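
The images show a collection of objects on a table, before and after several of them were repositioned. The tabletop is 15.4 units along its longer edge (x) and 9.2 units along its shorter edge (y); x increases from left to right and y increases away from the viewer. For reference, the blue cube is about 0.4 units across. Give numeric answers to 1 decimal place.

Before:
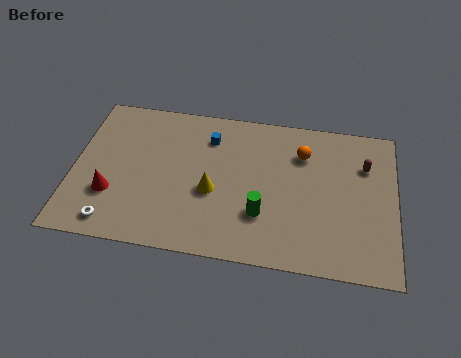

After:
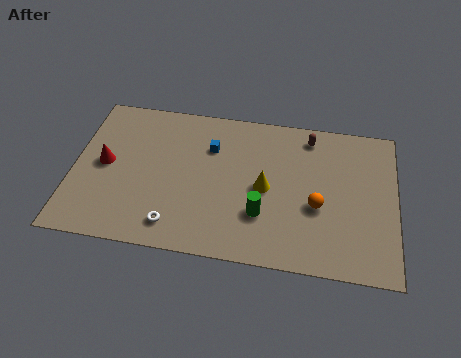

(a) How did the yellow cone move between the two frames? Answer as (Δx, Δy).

(2.5, 0.6)

From the two frames, the yellow cone sits at roughly (6.7, 3.8) before and (9.2, 4.4) after.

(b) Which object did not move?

the green cylinder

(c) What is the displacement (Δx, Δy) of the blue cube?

(0.1, -0.6)

The blue cube started near (6.4, 7.1) and ended near (6.5, 6.5).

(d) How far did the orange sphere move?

3.2

From (10.9, 6.8) to (11.7, 3.7), the orange sphere covered √(0.8² + 3.1²) ≈ 3.2 units.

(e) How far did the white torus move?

2.9

From (2.1, 1.2) to (5.0, 1.5), the white torus covered √(2.9² + 0.3²) ≈ 2.9 units.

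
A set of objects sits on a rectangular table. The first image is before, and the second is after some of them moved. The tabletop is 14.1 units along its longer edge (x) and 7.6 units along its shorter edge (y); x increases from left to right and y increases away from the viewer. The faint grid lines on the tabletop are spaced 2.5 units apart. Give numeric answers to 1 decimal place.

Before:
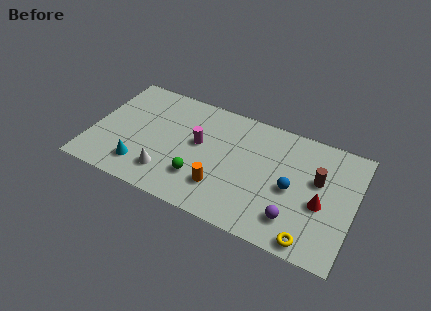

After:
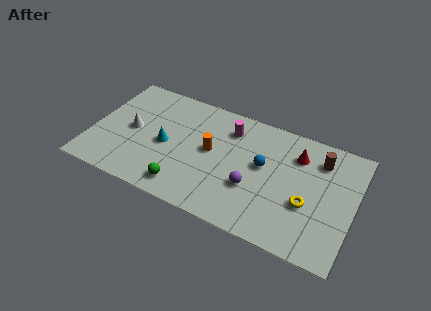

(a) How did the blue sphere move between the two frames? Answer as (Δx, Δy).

(-1.6, 0.8)

The blue sphere was at about (10.8, 3.5) and moved to about (9.2, 4.3).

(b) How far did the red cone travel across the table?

2.9

The red cone was near (12.4, 3.2) before and (10.9, 5.7) after, so it travelled √(1.5² + 2.5²) ≈ 2.9 units.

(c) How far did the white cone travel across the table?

3.0

The white cone moved from about (4.3, 1.7) to (2.1, 3.8), a distance of √(2.2² + 2.1²) ≈ 3.0.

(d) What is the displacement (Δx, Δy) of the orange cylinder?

(-0.8, 2.1)

The orange cylinder started near (7.2, 2.0) and ended near (6.4, 4.1).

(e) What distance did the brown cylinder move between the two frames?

1.3

From (12.1, 4.6) to (12.1, 5.9), the brown cylinder covered √(0.0² + 1.3²) ≈ 1.3 units.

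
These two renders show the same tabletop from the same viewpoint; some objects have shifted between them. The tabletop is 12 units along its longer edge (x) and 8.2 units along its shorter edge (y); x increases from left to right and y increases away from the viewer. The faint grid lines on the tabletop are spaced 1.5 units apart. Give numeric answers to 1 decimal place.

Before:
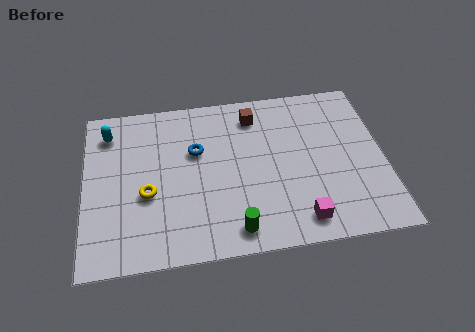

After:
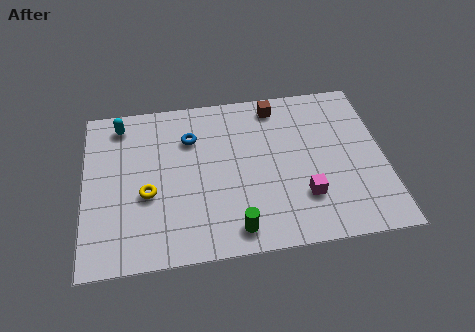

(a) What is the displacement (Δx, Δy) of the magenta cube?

(0.2, 1.1)

The magenta cube started near (8.5, 1.2) and ended near (8.7, 2.3).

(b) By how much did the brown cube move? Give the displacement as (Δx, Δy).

(0.9, 0.4)

From the two frames, the brown cube sits at roughly (6.9, 6.7) before and (7.8, 7.1) after.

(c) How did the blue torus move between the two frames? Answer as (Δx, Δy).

(-0.2, 0.7)

The blue torus started near (4.5, 5.2) and ended near (4.3, 5.9).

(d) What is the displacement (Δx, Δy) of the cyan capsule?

(0.5, 0.4)

From the two frames, the cyan capsule sits at roughly (1.0, 6.6) before and (1.5, 7.0) after.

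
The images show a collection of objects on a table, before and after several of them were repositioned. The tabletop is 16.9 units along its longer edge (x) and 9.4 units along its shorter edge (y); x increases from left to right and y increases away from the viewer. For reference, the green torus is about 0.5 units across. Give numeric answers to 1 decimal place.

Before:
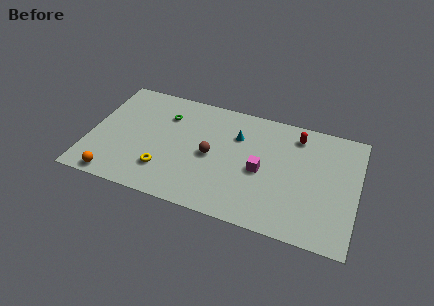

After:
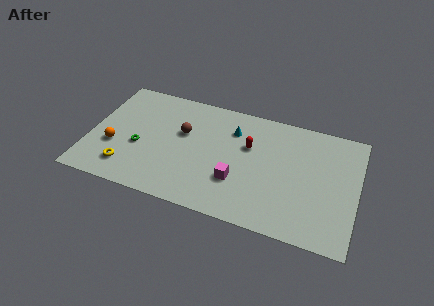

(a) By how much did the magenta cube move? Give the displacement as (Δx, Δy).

(-1.4, -1.3)

The magenta cube was at about (10.9, 4.3) and moved to about (9.5, 3.0).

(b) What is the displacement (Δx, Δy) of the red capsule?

(-2.9, -1.8)

The red capsule was at about (12.9, 7.8) and moved to about (10.0, 6.0).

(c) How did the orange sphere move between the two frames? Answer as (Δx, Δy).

(-0.3, 2.5)

The orange sphere was at about (1.9, 0.9) and moved to about (1.6, 3.4).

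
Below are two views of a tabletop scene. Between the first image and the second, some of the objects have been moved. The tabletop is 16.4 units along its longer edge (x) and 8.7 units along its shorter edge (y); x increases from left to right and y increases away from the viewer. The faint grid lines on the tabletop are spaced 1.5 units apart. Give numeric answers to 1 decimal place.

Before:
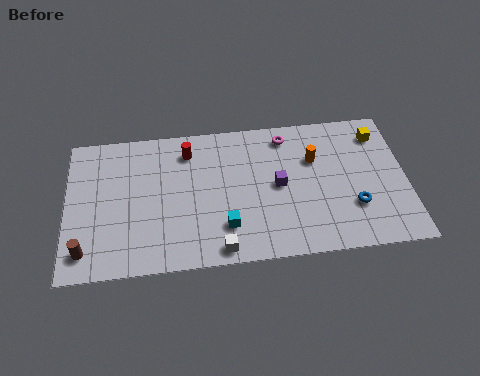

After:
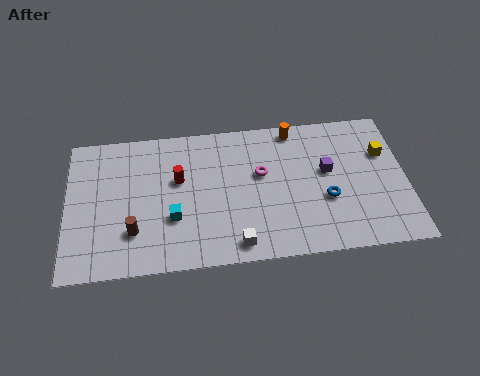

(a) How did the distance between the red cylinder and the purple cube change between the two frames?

+2.2

Before: roughly 5.0 units apart; after: 7.2. That's 2.2 units further apart.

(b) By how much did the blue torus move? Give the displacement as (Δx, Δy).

(-1.3, 0.6)

The blue torus started near (13.8, 2.7) and ended near (12.5, 3.3).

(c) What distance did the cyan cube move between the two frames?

2.6

From (7.6, 2.2) to (5.1, 3.0), the cyan cube covered √(2.5² + 0.8²) ≈ 2.6 units.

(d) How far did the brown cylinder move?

2.5

The brown cylinder moved from about (0.9, 1.5) to (3.2, 2.4), a distance of √(2.3² + 0.9²) ≈ 2.5.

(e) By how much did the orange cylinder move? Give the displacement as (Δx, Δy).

(-0.9, 2.0)

The orange cylinder started near (12.0, 5.8) and ended near (11.1, 7.8).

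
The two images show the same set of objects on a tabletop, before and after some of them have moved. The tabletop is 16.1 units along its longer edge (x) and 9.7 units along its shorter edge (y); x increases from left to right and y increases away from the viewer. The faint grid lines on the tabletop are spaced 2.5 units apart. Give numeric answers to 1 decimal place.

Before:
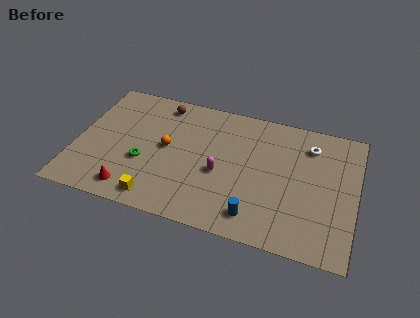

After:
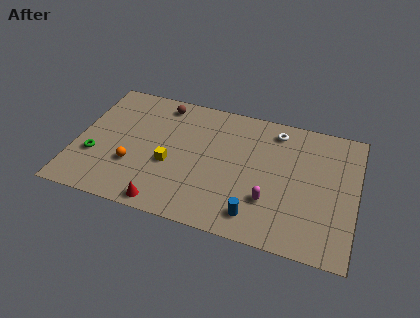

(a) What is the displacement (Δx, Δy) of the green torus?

(-2.8, -0.3)

From the two frames, the green torus sits at roughly (4.0, 3.6) before and (1.2, 3.3) after.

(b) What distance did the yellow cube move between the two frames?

2.7

From (5.0, 1.2) to (5.5, 3.9), the yellow cube covered √(0.5² + 2.7²) ≈ 2.7 units.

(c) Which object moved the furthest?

the magenta capsule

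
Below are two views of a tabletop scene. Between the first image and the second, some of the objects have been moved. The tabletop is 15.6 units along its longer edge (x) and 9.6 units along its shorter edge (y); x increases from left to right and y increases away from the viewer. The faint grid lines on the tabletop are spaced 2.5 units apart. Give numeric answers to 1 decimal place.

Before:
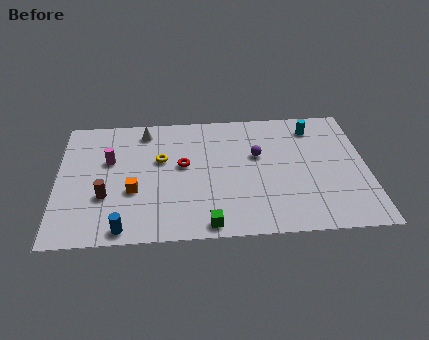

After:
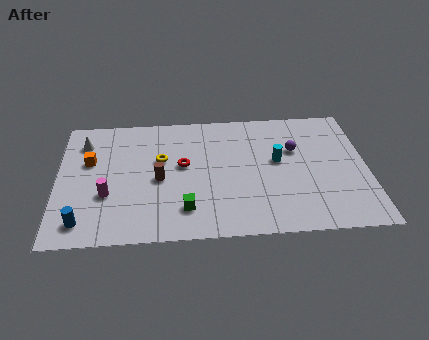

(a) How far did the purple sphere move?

1.9

From (10.1, 5.9) to (12.0, 6.2), the purple sphere covered √(1.9² + 0.3²) ≈ 1.9 units.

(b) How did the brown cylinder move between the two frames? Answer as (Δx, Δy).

(2.7, 1.1)

The brown cylinder started near (2.4, 3.3) and ended near (5.1, 4.4).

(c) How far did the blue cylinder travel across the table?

2.1

The blue cylinder was near (3.3, 0.9) before and (1.3, 1.5) after, so it travelled √(2.0² + 0.6²) ≈ 2.1 units.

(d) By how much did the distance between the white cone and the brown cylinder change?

-0.4

Before: roughly 5.3 units apart; after: 4.9. That's 0.4 units closer together.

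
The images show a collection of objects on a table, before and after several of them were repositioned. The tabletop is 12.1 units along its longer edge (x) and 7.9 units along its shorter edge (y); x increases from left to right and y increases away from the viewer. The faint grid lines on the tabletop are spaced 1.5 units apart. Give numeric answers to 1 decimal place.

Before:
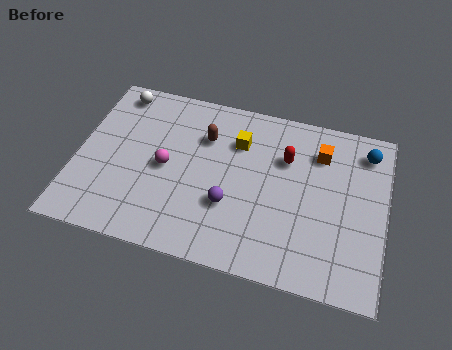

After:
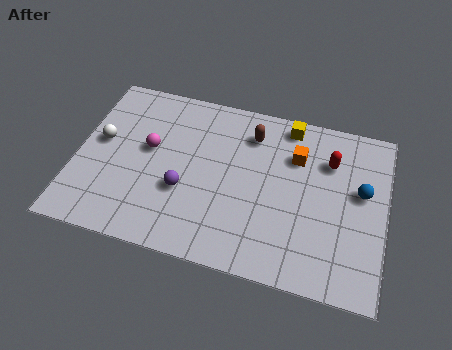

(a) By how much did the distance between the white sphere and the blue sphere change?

+0.3

Before: roughly 9.9 units apart; after: 10.2. That's 0.3 units further apart.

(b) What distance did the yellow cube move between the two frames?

2.3

The yellow cube moved from about (6.2, 5.7) to (8.1, 7.0), a distance of √(1.9² + 1.3²) ≈ 2.3.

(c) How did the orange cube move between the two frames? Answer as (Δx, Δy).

(-0.9, -0.4)

From the two frames, the orange cube sits at roughly (9.4, 6.0) before and (8.5, 5.6) after.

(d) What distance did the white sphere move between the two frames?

2.5

The white sphere moved from about (1.3, 6.9) to (0.9, 4.4), a distance of √(0.4² + 2.5²) ≈ 2.5.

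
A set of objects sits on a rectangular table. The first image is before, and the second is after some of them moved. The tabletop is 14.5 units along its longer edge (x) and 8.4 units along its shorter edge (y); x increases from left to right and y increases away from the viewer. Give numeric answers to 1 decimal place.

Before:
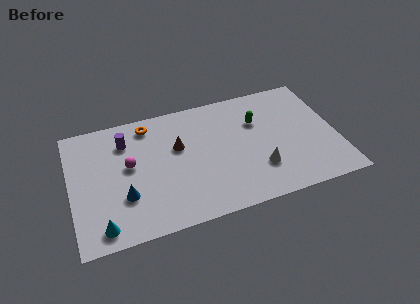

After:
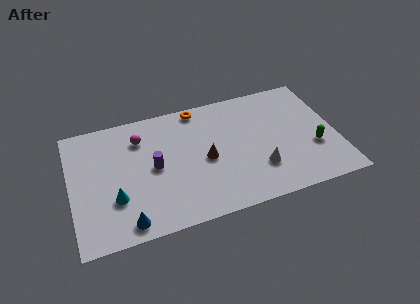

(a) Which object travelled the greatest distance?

the green capsule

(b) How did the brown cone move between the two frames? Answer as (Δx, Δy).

(1.4, -1.3)

From the two frames, the brown cone sits at roughly (5.9, 5.2) before and (7.3, 3.9) after.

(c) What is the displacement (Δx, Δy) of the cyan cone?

(0.8, 1.6)

The cyan cone started near (1.5, 1.1) and ended near (2.3, 2.7).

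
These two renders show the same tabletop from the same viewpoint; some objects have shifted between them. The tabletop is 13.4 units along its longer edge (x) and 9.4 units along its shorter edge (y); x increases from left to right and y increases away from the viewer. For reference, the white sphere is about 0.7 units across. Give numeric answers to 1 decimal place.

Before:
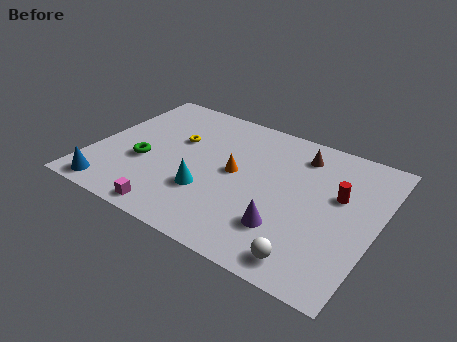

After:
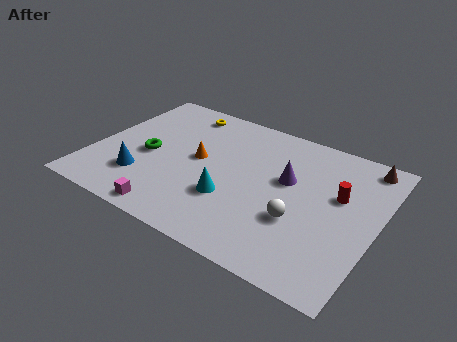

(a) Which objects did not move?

the magenta cube and the red cylinder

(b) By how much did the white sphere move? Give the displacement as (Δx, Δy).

(-0.8, 2.1)

From the two frames, the white sphere sits at roughly (10.8, 1.2) before and (10.0, 3.3) after.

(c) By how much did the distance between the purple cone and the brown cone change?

-0.8

The distance was about 5.1 in the first image and 4.3 in the second, so they moved 0.8 units closer together.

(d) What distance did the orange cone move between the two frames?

1.8

From (6.7, 4.9) to (4.9, 5.0), the orange cone covered √(1.8² + 0.1²) ≈ 1.8 units.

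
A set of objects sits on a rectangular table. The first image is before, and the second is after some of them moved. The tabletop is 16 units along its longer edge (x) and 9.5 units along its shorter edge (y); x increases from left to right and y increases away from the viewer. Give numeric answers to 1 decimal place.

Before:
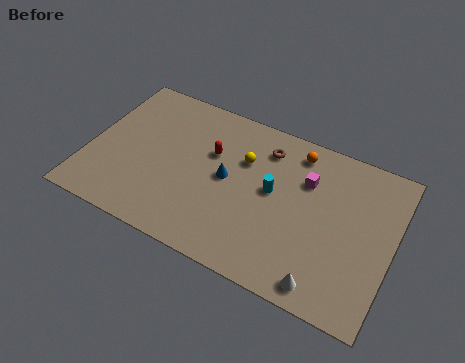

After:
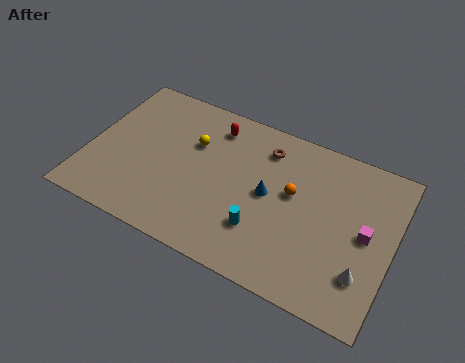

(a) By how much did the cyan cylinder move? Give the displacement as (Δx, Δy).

(-0.3, -2.5)

The cyan cylinder started near (9.7, 5.2) and ended near (9.4, 2.7).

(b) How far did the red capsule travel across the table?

1.7

The red capsule was near (6.3, 6.1) before and (6.2, 7.8) after, so it travelled √(0.1² + 1.7²) ≈ 1.7 units.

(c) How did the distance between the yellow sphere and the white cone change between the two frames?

+2.9

They were about 7.2 units apart before and 10.1 after — 2.9 units further apart.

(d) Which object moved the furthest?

the magenta cube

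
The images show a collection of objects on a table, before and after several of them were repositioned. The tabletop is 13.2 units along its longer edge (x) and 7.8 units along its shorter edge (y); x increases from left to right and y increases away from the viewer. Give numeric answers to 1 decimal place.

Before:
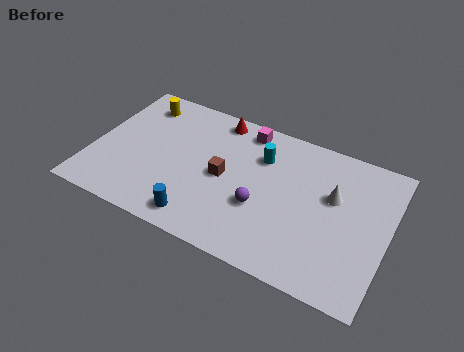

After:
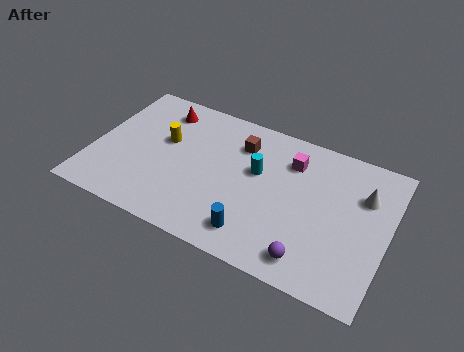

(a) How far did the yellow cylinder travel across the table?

2.2

The yellow cylinder moved from about (1.7, 6.4) to (3.1, 4.7), a distance of √(1.4² + 1.7²) ≈ 2.2.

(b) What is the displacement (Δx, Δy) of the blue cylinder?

(2.4, 0.3)

From the two frames, the blue cylinder sits at roughly (5.2, 1.1) before and (7.6, 1.4) after.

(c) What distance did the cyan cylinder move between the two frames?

0.9

From (7.4, 5.6) to (7.3, 4.7), the cyan cylinder covered √(0.1² + 0.9²) ≈ 0.9 units.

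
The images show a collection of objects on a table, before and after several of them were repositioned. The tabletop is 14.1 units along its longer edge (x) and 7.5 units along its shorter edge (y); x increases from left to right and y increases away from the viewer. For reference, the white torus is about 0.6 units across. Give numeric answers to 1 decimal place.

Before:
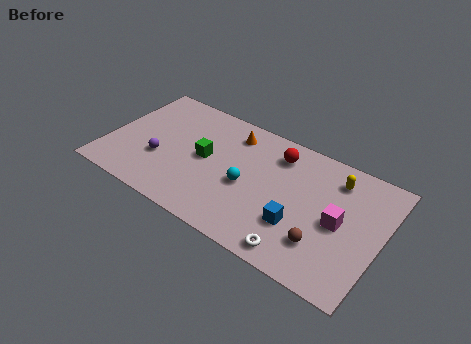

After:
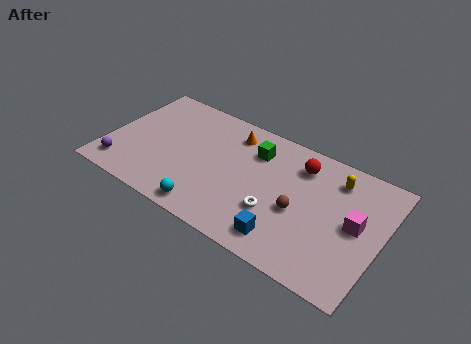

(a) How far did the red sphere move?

1.2

The red sphere moved from about (8.5, 6.0) to (9.7, 5.9), a distance of √(1.2² + 0.1²) ≈ 1.2.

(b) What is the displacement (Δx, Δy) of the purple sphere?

(-1.8, -1.4)

From the two frames, the purple sphere sits at roughly (2.8, 2.7) before and (1.0, 1.3) after.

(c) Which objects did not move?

the orange cone and the yellow capsule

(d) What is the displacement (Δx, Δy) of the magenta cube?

(0.8, 0.3)

The magenta cube started near (12.0, 3.6) and ended near (12.8, 3.9).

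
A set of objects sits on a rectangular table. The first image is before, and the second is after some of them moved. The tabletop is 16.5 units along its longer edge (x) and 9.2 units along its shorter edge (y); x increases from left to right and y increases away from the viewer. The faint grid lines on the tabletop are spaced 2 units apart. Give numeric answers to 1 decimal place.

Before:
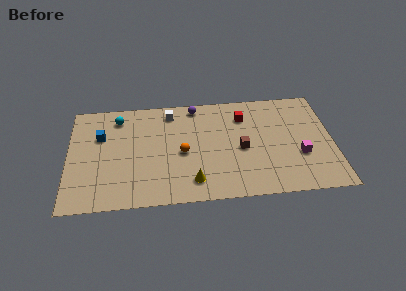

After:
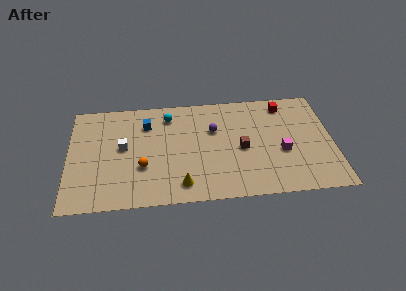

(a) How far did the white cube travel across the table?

4.1

The white cube moved from about (6.4, 7.8) to (3.4, 5.0), a distance of √(3.0² + 2.8²) ≈ 4.1.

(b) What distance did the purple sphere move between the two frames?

2.5

The purple sphere moved from about (8.0, 8.2) to (9.1, 6.0), a distance of √(1.1² + 2.2²) ≈ 2.5.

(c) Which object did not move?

the brown cube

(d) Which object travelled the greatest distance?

the white cube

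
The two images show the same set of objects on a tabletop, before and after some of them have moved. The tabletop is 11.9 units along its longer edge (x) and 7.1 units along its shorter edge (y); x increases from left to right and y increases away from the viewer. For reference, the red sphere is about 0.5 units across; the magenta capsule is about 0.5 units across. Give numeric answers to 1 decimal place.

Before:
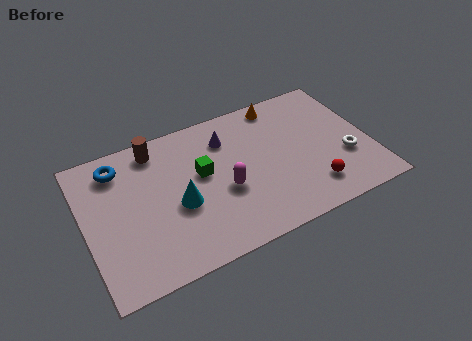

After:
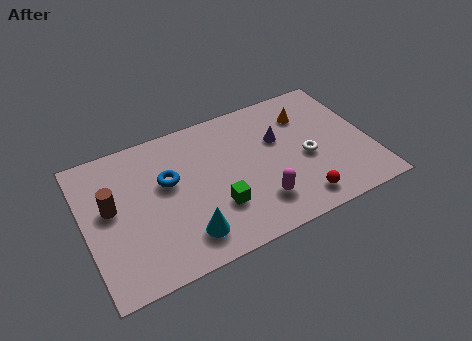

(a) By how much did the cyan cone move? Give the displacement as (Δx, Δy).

(0.1, -1.6)

From the two frames, the cyan cone sits at roughly (3.8, 3.0) before and (3.9, 1.4) after.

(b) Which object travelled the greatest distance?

the brown cylinder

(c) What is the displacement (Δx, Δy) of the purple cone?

(2.1, -0.9)

From the two frames, the purple cone sits at roughly (6.1, 5.4) before and (8.2, 4.5) after.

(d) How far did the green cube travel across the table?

1.9

From (4.9, 4.1) to (5.3, 2.2), the green cube covered √(0.4² + 1.9²) ≈ 1.9 units.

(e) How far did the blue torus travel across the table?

2.4

From (1.6, 5.8) to (3.5, 4.3), the blue torus covered √(1.9² + 1.5²) ≈ 2.4 units.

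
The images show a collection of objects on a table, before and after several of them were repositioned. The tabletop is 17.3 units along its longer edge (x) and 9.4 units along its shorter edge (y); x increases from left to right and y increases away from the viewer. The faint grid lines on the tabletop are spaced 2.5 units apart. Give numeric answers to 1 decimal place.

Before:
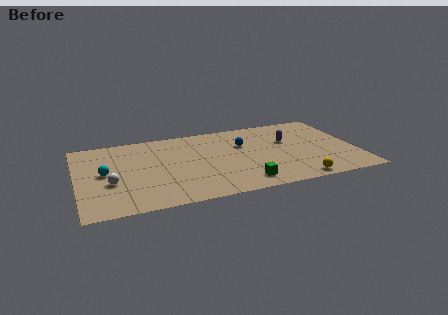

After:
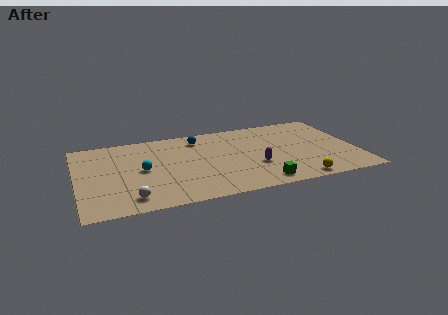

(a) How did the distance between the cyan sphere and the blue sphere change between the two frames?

-4.0

The distance was about 8.8 in the first image and 4.8 in the second, so they moved 4.0 units closer together.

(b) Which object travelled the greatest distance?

the purple capsule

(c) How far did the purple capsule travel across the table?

3.5

The purple capsule moved from about (13.2, 5.9) to (10.9, 3.3), a distance of √(2.3² + 2.6²) ≈ 3.5.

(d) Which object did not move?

the yellow sphere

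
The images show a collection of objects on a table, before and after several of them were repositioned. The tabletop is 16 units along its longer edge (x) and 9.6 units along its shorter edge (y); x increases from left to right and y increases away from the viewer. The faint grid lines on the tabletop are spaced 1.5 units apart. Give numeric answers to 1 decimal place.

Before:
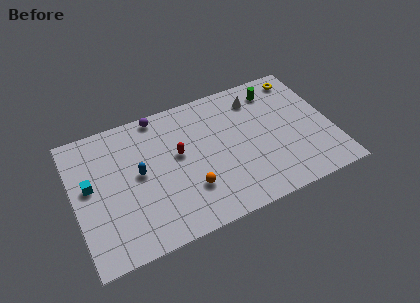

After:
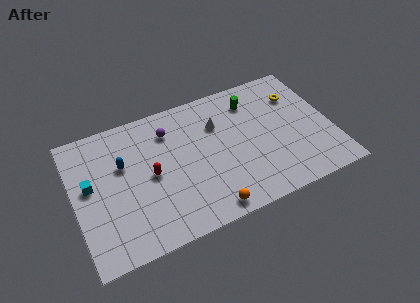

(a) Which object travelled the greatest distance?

the white cone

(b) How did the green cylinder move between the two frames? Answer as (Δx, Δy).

(-1.5, -0.3)

The green cylinder started near (12.9, 7.9) and ended near (11.4, 7.6).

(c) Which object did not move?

the cyan cube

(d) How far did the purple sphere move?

1.5

The purple sphere was near (5.6, 8.8) before and (6.1, 7.4) after, so it travelled √(0.5² + 1.4²) ≈ 1.5 units.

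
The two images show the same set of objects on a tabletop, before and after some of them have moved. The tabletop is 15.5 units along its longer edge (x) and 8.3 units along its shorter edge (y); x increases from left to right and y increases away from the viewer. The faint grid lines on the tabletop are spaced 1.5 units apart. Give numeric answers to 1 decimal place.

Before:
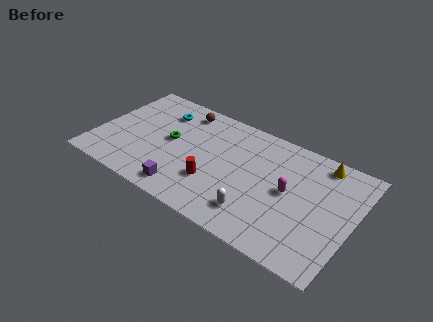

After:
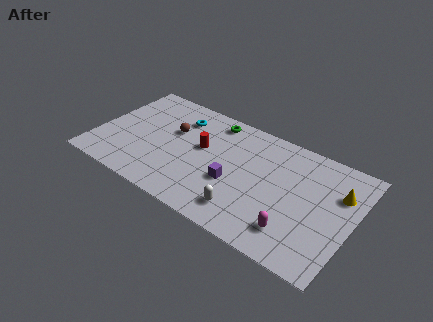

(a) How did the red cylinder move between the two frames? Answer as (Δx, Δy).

(-1.1, 2.2)

From the two frames, the red cylinder sits at roughly (7.4, 2.6) before and (6.3, 4.8) after.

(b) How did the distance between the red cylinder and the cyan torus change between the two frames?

-3.1

Before: roughly 5.4 units apart; after: 2.3. That's 3.1 units closer together.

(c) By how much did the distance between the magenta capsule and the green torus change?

+0.6

Before: roughly 7.3 units apart; after: 7.9. That's 0.6 units further apart.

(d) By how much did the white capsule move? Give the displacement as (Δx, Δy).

(-0.6, -0.2)

The white capsule was at about (10.1, 1.8) and moved to about (9.5, 1.6).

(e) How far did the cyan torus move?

1.1

The cyan torus moved from about (3.5, 6.4) to (4.6, 6.4), a distance of √(1.1² + 0.0²) ≈ 1.1.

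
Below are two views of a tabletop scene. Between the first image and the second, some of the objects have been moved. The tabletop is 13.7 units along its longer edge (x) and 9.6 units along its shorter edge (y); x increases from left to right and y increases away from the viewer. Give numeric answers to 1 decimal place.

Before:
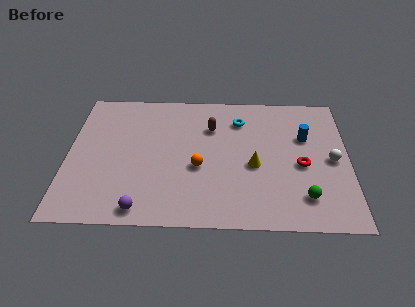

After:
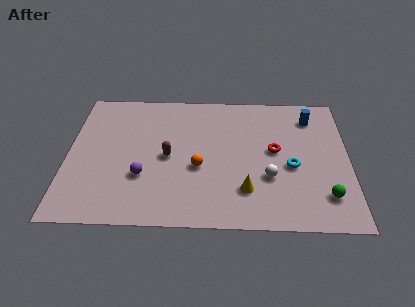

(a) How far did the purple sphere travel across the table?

2.2

The purple sphere was near (3.7, 1.0) before and (3.7, 3.2) after, so it travelled √(0.0² + 2.2²) ≈ 2.2 units.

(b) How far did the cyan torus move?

4.1

From (8.4, 7.4) to (10.9, 4.1), the cyan torus covered √(2.5² + 3.3²) ≈ 4.1 units.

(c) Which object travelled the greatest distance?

the cyan torus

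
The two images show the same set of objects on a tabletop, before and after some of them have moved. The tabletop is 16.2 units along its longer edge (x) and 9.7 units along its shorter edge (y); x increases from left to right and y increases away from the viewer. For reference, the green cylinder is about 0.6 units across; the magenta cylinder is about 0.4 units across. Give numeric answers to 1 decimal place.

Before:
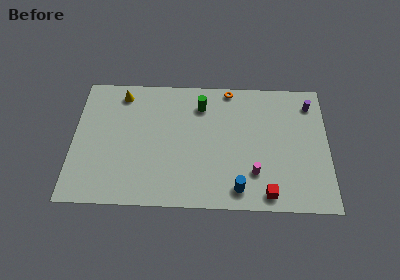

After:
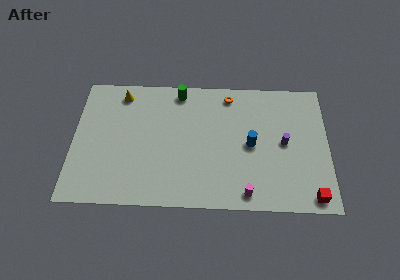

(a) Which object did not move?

the yellow cone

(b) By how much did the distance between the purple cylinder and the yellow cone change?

-1.2

Before: roughly 12.1 units apart; after: 10.9. That's 1.2 units closer together.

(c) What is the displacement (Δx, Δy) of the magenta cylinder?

(-0.5, -1.5)

From the two frames, the magenta cylinder sits at roughly (11.5, 2.6) before and (11.0, 1.1) after.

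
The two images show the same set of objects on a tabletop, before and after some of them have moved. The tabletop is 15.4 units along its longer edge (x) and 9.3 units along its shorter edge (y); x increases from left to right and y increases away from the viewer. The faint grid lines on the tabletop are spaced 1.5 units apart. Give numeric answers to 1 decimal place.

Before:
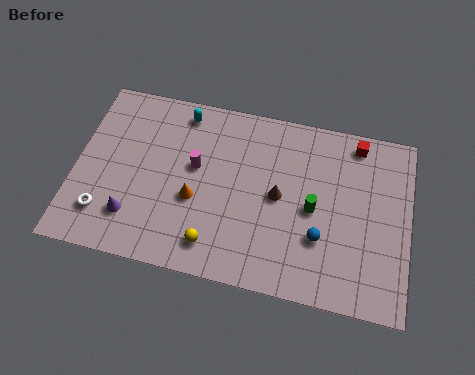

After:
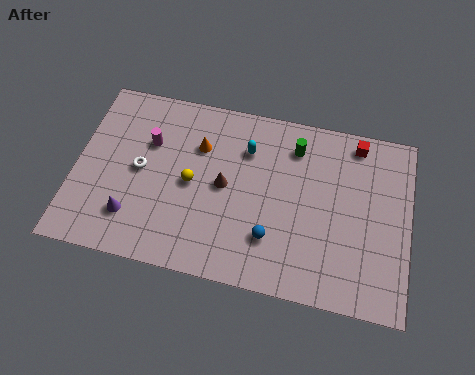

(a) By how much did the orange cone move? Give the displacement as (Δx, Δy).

(0.0, 2.8)

The orange cone started near (5.6, 3.7) and ended near (5.6, 6.5).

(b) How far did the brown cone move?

2.5

The brown cone moved from about (9.4, 4.7) to (6.9, 4.7), a distance of √(2.5² + 0.0²) ≈ 2.5.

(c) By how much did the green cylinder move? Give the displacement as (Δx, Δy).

(-1.0, 3.0)

The green cylinder was at about (11.0, 4.4) and moved to about (10.0, 7.4).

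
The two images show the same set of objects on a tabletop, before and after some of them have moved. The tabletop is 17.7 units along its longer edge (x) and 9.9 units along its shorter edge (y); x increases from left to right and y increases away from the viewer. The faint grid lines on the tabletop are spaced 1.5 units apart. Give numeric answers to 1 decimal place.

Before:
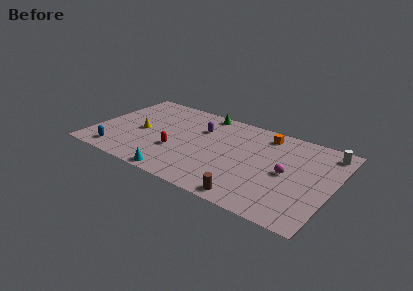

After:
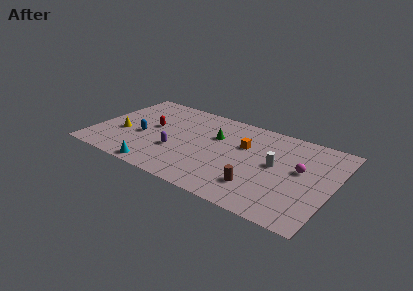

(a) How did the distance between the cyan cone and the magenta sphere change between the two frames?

+2.5

They were about 8.5 units apart before and 11.0 after — 2.5 units further apart.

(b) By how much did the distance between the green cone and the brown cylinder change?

-3.7

They were about 9.3 units apart before and 5.6 after — 3.7 units closer together.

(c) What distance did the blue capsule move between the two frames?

3.0

The blue capsule was near (2.2, 1.4) before and (3.6, 4.1) after, so it travelled √(1.4² + 2.7²) ≈ 3.0 units.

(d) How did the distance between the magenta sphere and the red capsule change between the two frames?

+3.0

They were about 8.2 units apart before and 11.2 after — 3.0 units further apart.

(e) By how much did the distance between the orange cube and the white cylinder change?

-1.9

The distance was about 4.6 in the first image and 2.7 in the second, so they moved 1.9 units closer together.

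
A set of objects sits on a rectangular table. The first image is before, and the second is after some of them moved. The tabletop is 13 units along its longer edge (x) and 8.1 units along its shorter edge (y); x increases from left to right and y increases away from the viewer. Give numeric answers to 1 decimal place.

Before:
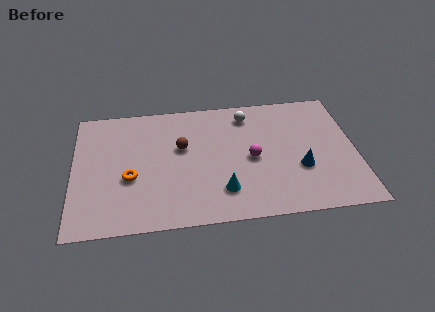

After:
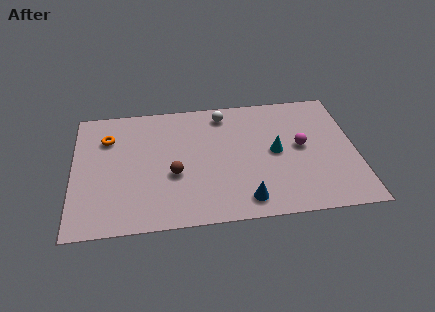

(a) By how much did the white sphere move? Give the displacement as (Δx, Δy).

(-1.1, 0.2)

The white sphere started near (8.1, 6.7) and ended near (7.0, 6.9).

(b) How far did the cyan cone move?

3.3

The cyan cone was near (6.8, 1.9) before and (9.3, 4.1) after, so it travelled √(2.5² + 2.2²) ≈ 3.3 units.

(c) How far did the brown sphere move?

1.7

From (5.0, 4.9) to (4.6, 3.2), the brown sphere covered √(0.4² + 1.7²) ≈ 1.7 units.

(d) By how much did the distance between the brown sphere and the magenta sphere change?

+2.6

Before: roughly 3.4 units apart; after: 6.0. That's 2.6 units further apart.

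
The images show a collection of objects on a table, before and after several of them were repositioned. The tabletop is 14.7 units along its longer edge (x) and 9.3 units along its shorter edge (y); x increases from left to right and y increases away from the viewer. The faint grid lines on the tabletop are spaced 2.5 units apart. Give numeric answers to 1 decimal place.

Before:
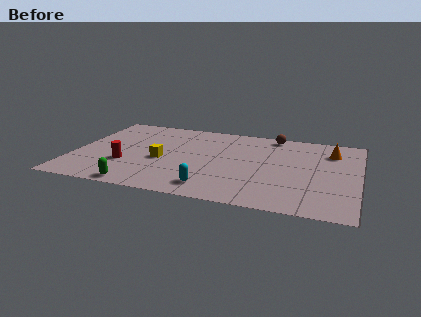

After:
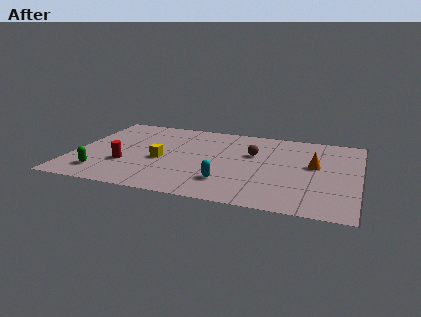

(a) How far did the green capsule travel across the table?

2.2

The green capsule was near (3.7, 0.8) before and (1.7, 1.8) after, so it travelled √(2.0² + 1.0²) ≈ 2.2 units.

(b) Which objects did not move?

the red cylinder and the yellow cube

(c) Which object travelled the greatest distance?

the brown sphere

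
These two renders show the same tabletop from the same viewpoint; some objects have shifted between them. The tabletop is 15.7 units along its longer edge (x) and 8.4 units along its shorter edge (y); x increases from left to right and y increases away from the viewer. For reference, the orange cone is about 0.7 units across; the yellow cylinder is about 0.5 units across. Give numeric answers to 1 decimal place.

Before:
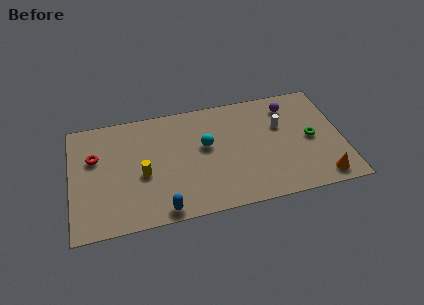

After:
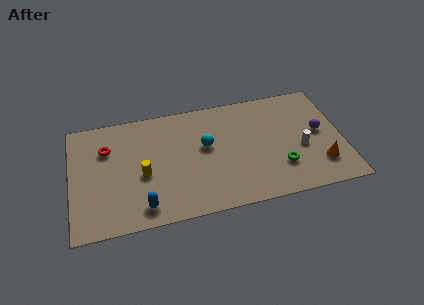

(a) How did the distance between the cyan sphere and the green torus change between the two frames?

-1.3

They were about 6.2 units apart before and 4.9 after — 1.3 units closer together.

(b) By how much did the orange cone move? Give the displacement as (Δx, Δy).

(0.0, 1.0)

The orange cone was at about (14.3, 1.1) and moved to about (14.3, 2.1).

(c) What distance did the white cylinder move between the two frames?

2.2

The white cylinder moved from about (12.2, 5.4) to (13.3, 3.5), a distance of √(1.1² + 1.9²) ≈ 2.2.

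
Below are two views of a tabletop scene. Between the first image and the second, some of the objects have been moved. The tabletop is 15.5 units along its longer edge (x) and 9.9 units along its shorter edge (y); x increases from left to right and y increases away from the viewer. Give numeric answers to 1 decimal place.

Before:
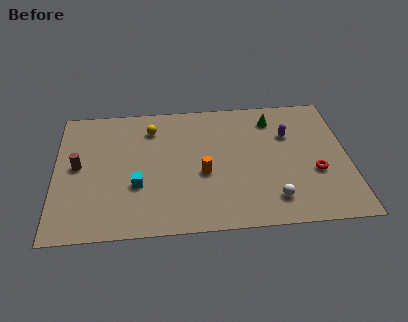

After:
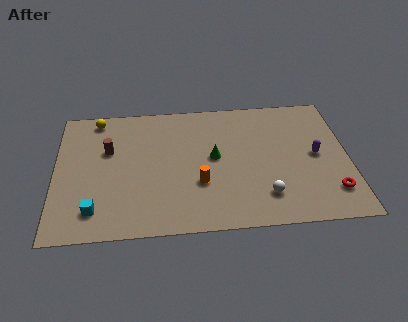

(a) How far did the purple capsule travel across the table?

2.2

The purple capsule moved from about (12.4, 6.7) to (13.8, 5.0), a distance of √(1.4² + 1.7²) ≈ 2.2.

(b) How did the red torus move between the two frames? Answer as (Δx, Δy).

(0.8, -1.5)

The red torus started near (13.7, 3.7) and ended near (14.5, 2.2).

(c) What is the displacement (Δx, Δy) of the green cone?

(-3.2, -2.7)

The green cone was at about (11.6, 8.0) and moved to about (8.4, 5.3).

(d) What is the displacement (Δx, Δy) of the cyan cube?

(-2.2, -1.6)

The cyan cube was at about (4.3, 3.5) and moved to about (2.1, 1.9).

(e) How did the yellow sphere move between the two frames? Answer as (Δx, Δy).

(-2.9, 1.0)

The yellow sphere was at about (5.1, 7.8) and moved to about (2.2, 8.8).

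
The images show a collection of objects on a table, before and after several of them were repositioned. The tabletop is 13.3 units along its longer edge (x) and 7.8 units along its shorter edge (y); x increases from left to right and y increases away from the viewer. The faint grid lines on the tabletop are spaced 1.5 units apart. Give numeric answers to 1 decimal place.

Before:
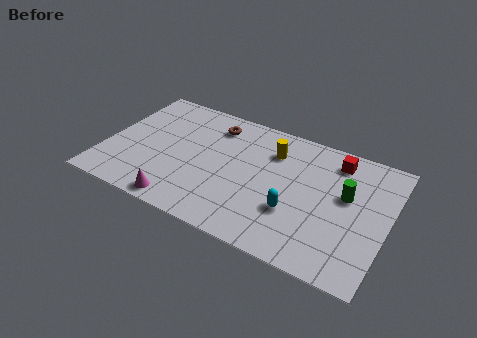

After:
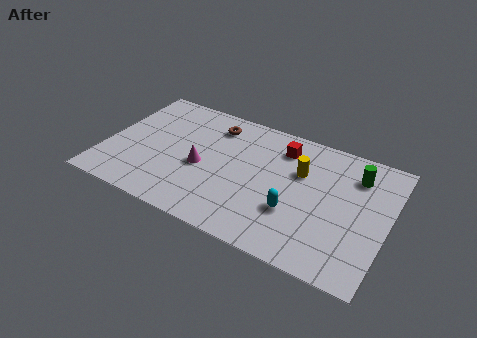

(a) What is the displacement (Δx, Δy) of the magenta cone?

(0.6, 2.6)

The magenta cone started near (4.0, 0.8) and ended near (4.6, 3.4).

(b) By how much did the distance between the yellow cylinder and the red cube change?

-1.5

Before: roughly 3.0 units apart; after: 1.5. That's 1.5 units closer together.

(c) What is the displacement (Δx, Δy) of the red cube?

(-2.5, -0.3)

The red cube started near (10.6, 6.5) and ended near (8.1, 6.2).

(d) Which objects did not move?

the brown torus and the cyan capsule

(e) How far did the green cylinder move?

1.4

From (11.3, 4.6) to (11.6, 6.0), the green cylinder covered √(0.3² + 1.4²) ≈ 1.4 units.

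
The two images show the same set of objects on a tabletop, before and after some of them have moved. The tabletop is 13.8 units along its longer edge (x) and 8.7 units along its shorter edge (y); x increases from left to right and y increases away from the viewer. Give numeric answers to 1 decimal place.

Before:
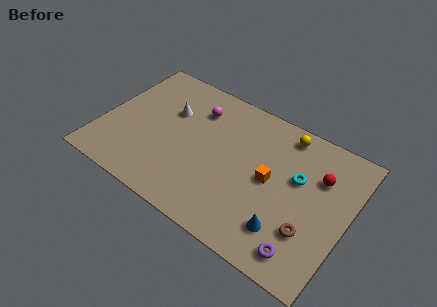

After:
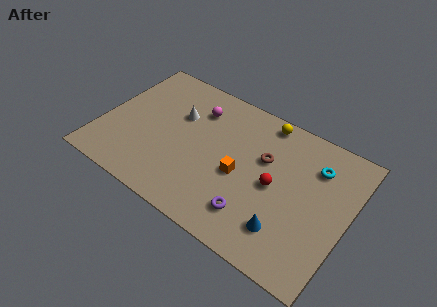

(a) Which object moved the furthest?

the brown torus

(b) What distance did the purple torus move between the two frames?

3.0

The purple torus moved from about (11.9, 1.3) to (9.0, 1.9), a distance of √(2.9² + 0.6²) ≈ 3.0.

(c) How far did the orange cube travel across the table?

1.7

The orange cube moved from about (9.5, 4.4) to (7.9, 3.8), a distance of √(1.6² + 0.6²) ≈ 1.7.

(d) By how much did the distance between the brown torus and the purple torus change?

+2.3

Before: roughly 1.3 units apart; after: 3.6. That's 2.3 units further apart.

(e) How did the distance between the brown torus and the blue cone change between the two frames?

+2.6

They were about 1.3 units apart before and 3.9 after — 2.6 units further apart.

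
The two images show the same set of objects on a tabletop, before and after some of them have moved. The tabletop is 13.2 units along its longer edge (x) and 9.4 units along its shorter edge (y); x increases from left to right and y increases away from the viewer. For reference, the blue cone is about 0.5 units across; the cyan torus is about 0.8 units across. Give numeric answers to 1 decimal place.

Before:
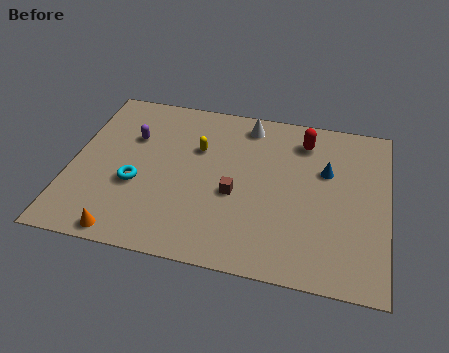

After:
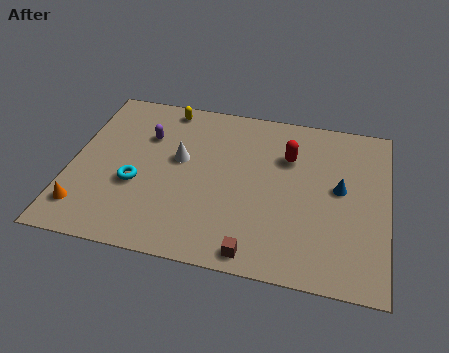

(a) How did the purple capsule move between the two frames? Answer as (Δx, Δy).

(0.6, 0.2)

The purple capsule was at about (2.4, 6.3) and moved to about (3.0, 6.5).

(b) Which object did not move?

the cyan torus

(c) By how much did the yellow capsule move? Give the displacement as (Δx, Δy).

(-1.5, 2.2)

The yellow capsule started near (5.2, 6.2) and ended near (3.7, 8.4).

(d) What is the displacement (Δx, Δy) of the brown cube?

(1.0, -3.0)

From the two frames, the brown cube sits at roughly (6.9, 3.9) before and (7.9, 0.9) after.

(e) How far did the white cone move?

3.8

The white cone was near (7.2, 8.1) before and (4.5, 5.4) after, so it travelled √(2.7² + 2.7²) ≈ 3.8 units.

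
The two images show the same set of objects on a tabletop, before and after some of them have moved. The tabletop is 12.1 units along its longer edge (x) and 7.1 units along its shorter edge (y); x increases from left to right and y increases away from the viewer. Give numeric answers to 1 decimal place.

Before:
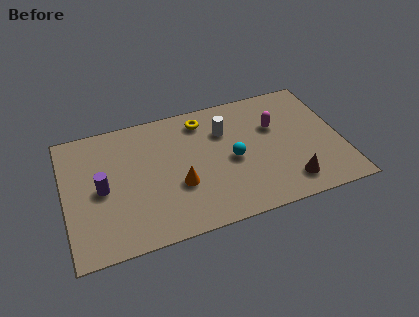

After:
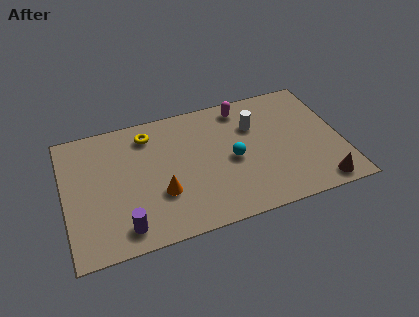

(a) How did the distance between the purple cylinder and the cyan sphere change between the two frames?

-0.3

Before: roughly 5.7 units apart; after: 5.4. That's 0.3 units closer together.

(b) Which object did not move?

the cyan sphere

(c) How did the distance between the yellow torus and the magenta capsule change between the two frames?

+0.8

The distance was about 3.4 in the first image and 4.2 in the second, so they moved 0.8 units further apart.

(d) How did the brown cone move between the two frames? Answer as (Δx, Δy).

(1.3, -0.5)

The brown cone started near (9.6, 1.3) and ended near (10.9, 0.8).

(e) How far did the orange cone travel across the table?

0.8

The orange cone was near (4.9, 2.6) before and (4.1, 2.4) after, so it travelled √(0.8² + 0.2²) ≈ 0.8 units.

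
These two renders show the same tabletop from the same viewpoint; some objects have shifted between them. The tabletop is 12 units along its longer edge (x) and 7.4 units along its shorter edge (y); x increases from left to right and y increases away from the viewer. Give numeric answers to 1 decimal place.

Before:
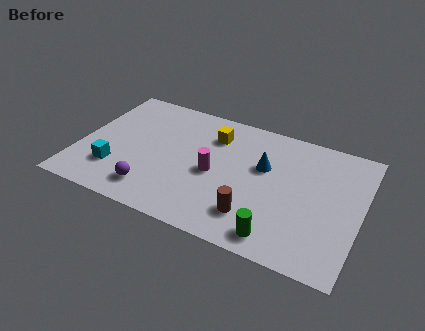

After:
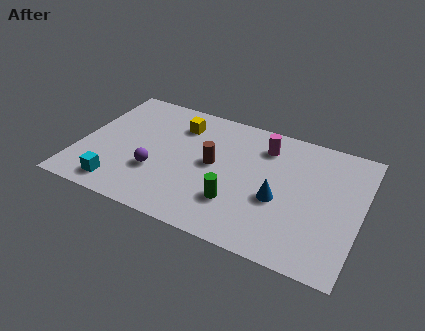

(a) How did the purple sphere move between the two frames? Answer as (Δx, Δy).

(0.0, 1.1)

The purple sphere was at about (3.4, 1.4) and moved to about (3.4, 2.5).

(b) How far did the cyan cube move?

0.9

The cyan cube was near (1.7, 2.0) before and (2.0, 1.1) after, so it travelled √(0.3² + 0.9²) ≈ 0.9 units.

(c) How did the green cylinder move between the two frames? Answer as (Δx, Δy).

(-1.9, 1.1)

From the two frames, the green cylinder sits at roughly (8.8, 1.0) before and (6.9, 2.1) after.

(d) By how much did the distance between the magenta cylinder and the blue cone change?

+0.6

The distance was about 2.3 in the first image and 2.9 in the second, so they moved 0.6 units further apart.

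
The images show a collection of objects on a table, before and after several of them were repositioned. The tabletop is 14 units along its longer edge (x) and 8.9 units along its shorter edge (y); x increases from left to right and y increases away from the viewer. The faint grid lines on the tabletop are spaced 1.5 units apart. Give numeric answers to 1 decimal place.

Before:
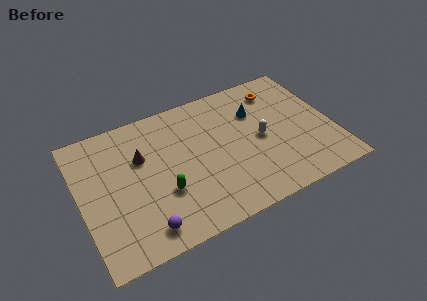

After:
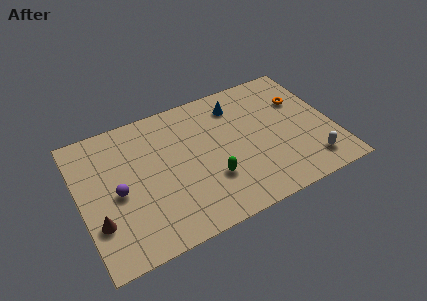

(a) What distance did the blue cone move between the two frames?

1.3

The blue cone moved from about (10.0, 6.2) to (9.0, 7.1), a distance of √(1.0² + 0.9²) ≈ 1.3.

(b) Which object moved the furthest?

the brown cone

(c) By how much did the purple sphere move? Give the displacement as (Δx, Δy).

(-1.1, 2.8)

The purple sphere started near (3.1, 1.3) and ended near (2.0, 4.1).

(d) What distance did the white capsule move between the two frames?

3.6

From (10.0, 4.3) to (12.4, 1.6), the white capsule covered √(2.4² + 2.7²) ≈ 3.6 units.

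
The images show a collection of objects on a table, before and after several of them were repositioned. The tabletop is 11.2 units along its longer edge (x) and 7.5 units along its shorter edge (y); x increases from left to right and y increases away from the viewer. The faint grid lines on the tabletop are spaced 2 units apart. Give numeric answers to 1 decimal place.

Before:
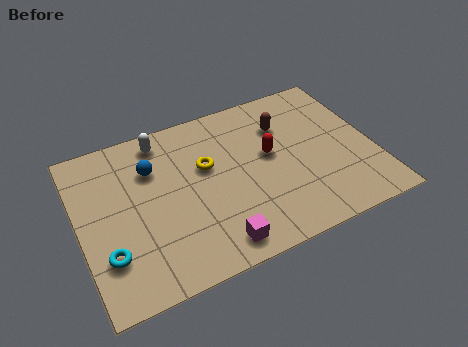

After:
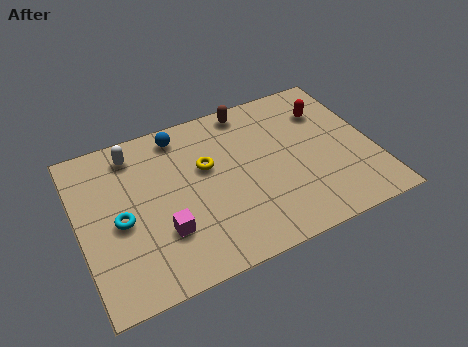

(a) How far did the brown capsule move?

1.8

The brown capsule moved from about (8.0, 5.4) to (6.8, 6.7), a distance of √(1.2² + 1.3²) ≈ 1.8.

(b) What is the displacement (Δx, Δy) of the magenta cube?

(-1.8, 1.3)

The magenta cube started near (4.8, 1.0) and ended near (3.0, 2.3).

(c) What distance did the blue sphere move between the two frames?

1.7

The blue sphere was near (2.9, 5.3) before and (4.1, 6.5) after, so it travelled √(1.2² + 1.2²) ≈ 1.7 units.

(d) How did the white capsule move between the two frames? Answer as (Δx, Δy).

(-1.1, -0.2)

The white capsule started near (3.4, 6.5) and ended near (2.3, 6.3).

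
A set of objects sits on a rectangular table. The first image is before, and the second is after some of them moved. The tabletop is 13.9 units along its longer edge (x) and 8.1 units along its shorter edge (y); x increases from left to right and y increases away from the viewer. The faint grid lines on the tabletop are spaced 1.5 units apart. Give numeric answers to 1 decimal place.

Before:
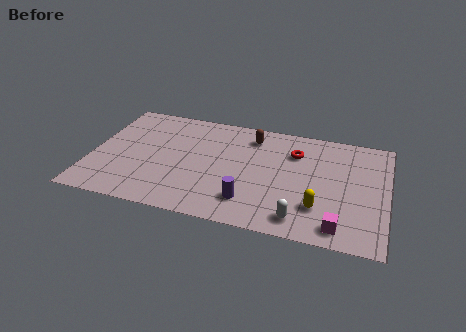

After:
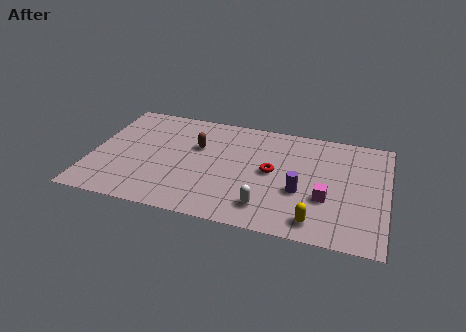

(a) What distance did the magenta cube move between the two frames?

1.9

From (11.8, 1.1) to (11.1, 2.9), the magenta cube covered √(0.7² + 1.8²) ≈ 1.9 units.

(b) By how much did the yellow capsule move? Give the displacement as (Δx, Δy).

(-0.1, -1.0)

The yellow capsule started near (10.8, 2.2) and ended near (10.7, 1.2).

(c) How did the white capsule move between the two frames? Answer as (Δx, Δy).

(-1.6, 0.4)

The white capsule started near (10.0, 1.2) and ended near (8.4, 1.6).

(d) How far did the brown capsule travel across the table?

2.9

From (7.4, 6.6) to (4.9, 5.2), the brown capsule covered √(2.5² + 1.4²) ≈ 2.9 units.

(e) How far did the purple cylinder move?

2.6

From (7.6, 1.8) to (9.9, 3.1), the purple cylinder covered √(2.3² + 1.3²) ≈ 2.6 units.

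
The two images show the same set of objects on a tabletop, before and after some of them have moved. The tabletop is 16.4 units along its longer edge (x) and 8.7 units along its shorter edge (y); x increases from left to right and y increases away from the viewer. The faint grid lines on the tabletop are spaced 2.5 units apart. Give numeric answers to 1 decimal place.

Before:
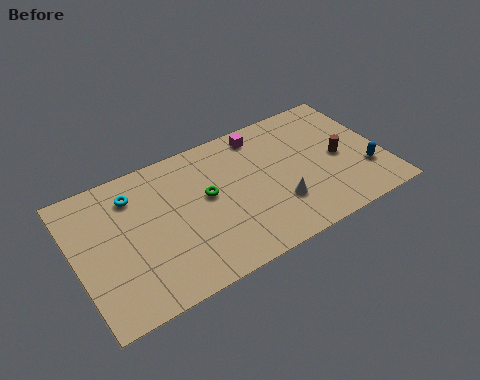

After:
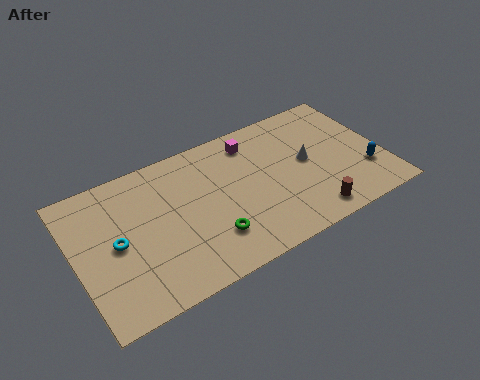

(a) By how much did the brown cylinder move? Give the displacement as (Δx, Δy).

(-2.1, -2.9)

The brown cylinder was at about (14.1, 4.1) and moved to about (12.0, 1.2).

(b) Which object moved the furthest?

the brown cylinder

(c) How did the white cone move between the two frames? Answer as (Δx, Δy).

(1.9, 2.0)

From the two frames, the white cone sits at roughly (10.5, 2.6) before and (12.4, 4.6) after.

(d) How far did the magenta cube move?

0.6

The magenta cube was near (10.3, 7.5) before and (9.8, 7.2) after, so it travelled √(0.5² + 0.3²) ≈ 0.6 units.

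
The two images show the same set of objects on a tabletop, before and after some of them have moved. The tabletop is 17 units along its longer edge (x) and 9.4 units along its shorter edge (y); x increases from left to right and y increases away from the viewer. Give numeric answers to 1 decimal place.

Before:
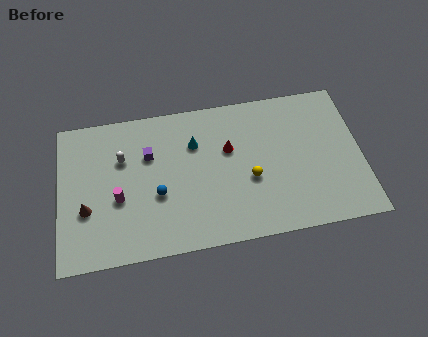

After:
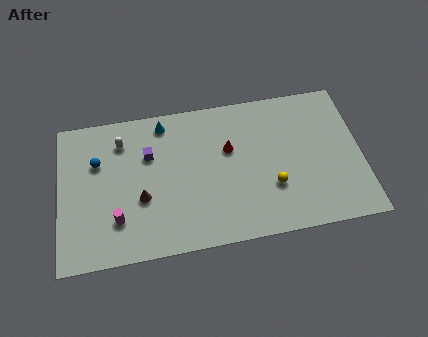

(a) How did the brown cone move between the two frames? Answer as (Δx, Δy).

(3.1, 0.2)

The brown cone started near (1.5, 3.4) and ended near (4.6, 3.6).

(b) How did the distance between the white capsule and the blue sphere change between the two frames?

-1.4

The distance was about 3.2 in the first image and 1.8 in the second, so they moved 1.4 units closer together.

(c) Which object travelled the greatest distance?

the blue sphere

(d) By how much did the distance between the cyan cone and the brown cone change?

-2.2

Before: roughly 7.0 units apart; after: 4.8. That's 2.2 units closer together.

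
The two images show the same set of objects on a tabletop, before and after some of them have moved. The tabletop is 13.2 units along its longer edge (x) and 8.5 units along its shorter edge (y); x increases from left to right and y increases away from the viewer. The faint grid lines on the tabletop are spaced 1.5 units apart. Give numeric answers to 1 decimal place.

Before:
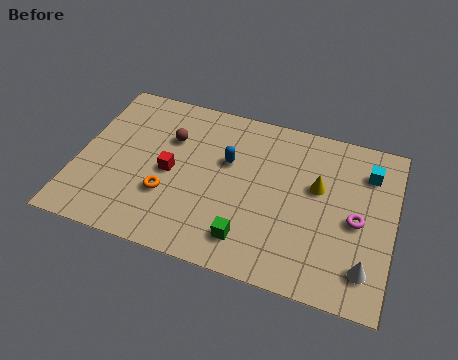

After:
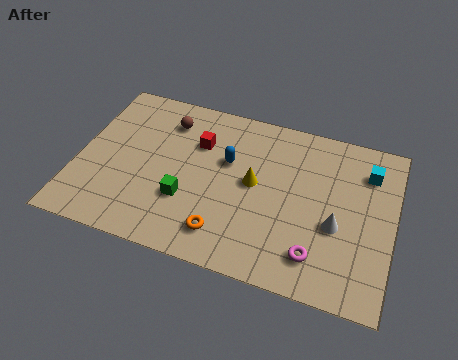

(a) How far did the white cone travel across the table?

2.1

From (12.2, 1.7) to (10.9, 3.4), the white cone covered √(1.3² + 1.7²) ≈ 2.1 units.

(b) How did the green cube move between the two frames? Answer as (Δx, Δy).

(-2.7, 1.2)

The green cube started near (7.4, 1.6) and ended near (4.7, 2.8).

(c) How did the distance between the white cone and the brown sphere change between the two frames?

-1.3

The distance was about 9.4 in the first image and 8.1 in the second, so they moved 1.3 units closer together.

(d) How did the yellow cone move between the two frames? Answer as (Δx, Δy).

(-2.6, -0.6)

From the two frames, the yellow cone sits at roughly (10.0, 5.1) before and (7.4, 4.5) after.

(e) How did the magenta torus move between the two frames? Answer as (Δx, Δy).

(-1.5, -2.2)

The magenta torus started near (11.7, 3.9) and ended near (10.2, 1.7).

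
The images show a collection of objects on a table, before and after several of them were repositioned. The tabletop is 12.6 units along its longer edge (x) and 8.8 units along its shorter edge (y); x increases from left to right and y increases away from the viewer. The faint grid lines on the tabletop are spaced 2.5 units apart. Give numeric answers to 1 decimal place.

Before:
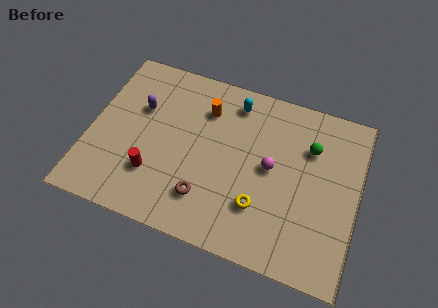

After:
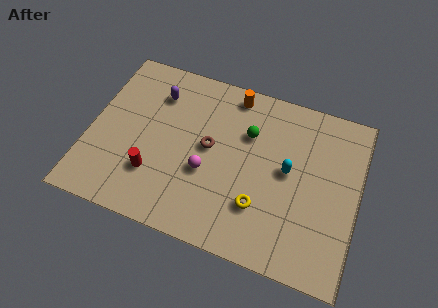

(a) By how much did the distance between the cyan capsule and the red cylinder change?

+0.6

The distance was about 5.9 in the first image and 6.5 in the second, so they moved 0.6 units further apart.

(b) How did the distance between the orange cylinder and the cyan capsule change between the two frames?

+2.7

They were about 1.5 units apart before and 4.2 after — 2.7 units further apart.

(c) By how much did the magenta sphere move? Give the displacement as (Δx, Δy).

(-2.9, -1.2)

From the two frames, the magenta sphere sits at roughly (8.5, 4.6) before and (5.6, 3.4) after.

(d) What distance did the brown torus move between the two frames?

2.6

The brown torus moved from about (5.7, 2.1) to (5.6, 4.7), a distance of √(0.1² + 2.6²) ≈ 2.6.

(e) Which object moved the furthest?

the cyan capsule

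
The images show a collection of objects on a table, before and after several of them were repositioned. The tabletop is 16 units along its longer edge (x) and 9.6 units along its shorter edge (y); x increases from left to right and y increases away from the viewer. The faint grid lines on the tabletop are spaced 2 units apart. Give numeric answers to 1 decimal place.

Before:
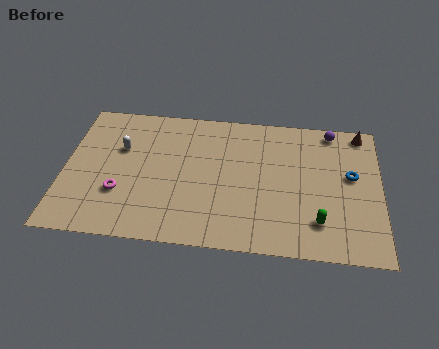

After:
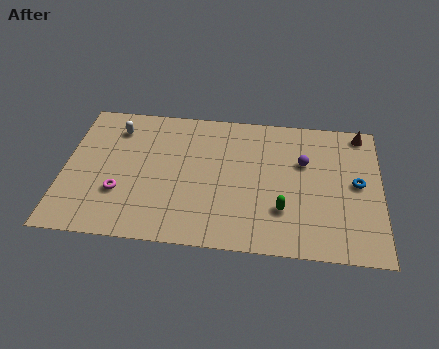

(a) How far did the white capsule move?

1.4

The white capsule was near (2.8, 6.2) before and (2.5, 7.6) after, so it travelled √(0.3² + 1.4²) ≈ 1.4 units.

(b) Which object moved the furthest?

the purple sphere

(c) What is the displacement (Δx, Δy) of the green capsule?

(-1.8, 0.6)

The green capsule started near (12.9, 2.2) and ended near (11.1, 2.8).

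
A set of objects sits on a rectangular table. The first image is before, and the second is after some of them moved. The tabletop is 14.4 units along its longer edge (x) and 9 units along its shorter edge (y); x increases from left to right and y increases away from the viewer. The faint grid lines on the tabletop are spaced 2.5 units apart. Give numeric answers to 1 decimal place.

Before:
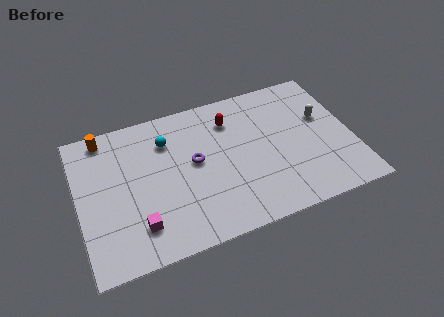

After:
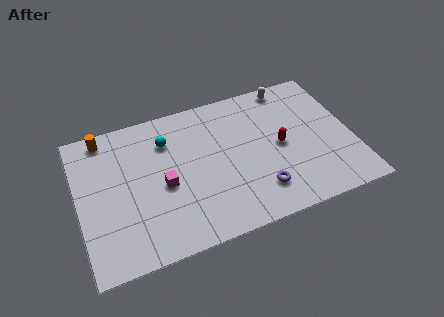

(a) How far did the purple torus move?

4.2

The purple torus was near (6.1, 4.9) before and (9.2, 2.0) after, so it travelled √(3.1² + 2.9²) ≈ 4.2 units.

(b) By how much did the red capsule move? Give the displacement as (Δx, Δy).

(2.4, -2.5)

The red capsule started near (8.2, 6.9) and ended near (10.6, 4.4).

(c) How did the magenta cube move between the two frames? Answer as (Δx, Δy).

(1.5, 2.0)

The magenta cube was at about (2.9, 2.0) and moved to about (4.4, 4.0).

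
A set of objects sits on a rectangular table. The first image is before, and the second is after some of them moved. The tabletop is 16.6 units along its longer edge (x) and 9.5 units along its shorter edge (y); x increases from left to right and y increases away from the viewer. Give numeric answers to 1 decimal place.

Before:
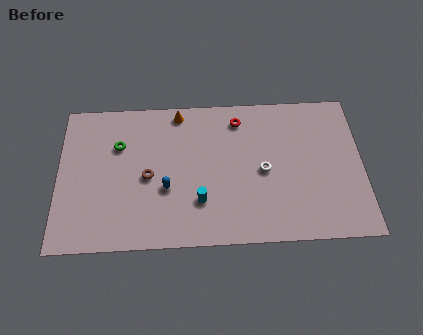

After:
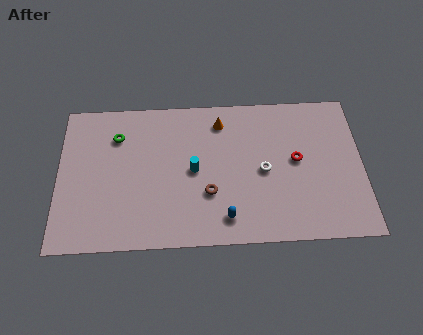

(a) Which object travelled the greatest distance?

the red torus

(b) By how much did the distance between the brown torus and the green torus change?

+3.7

The distance was about 2.6 in the first image and 6.3 in the second, so they moved 3.7 units further apart.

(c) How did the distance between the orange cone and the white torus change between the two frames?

-2.1

They were about 6.1 units apart before and 4.0 after — 2.1 units closer together.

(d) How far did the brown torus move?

3.5

From (4.9, 4.4) to (8.2, 3.2), the brown torus covered √(3.3² + 1.2²) ≈ 3.5 units.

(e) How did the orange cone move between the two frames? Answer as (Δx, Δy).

(2.3, -0.7)

From the two frames, the orange cone sits at roughly (6.6, 8.5) before and (8.9, 7.8) after.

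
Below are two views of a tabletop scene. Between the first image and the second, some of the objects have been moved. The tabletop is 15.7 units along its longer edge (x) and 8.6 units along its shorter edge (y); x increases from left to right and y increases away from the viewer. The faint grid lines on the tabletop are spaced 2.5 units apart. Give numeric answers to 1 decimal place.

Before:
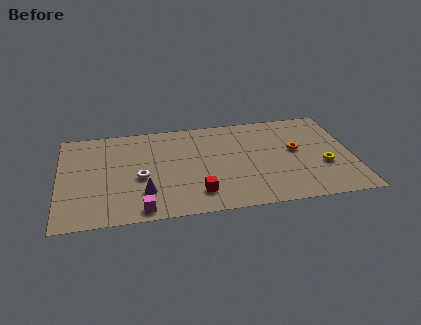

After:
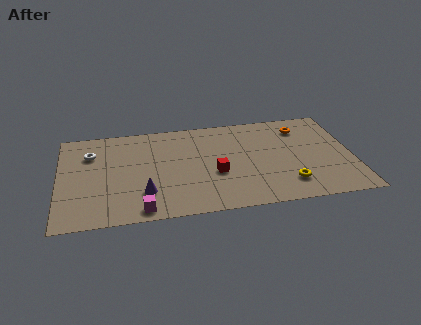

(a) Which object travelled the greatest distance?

the white torus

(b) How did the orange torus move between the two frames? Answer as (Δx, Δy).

(0.4, 2.0)

The orange torus was at about (12.7, 4.8) and moved to about (13.1, 6.8).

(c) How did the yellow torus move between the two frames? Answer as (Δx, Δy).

(-2.0, -1.3)

The yellow torus started near (14.1, 3.2) and ended near (12.1, 1.9).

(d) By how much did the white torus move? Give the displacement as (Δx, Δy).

(-2.6, 2.5)

From the two frames, the white torus sits at roughly (4.3, 3.7) before and (1.7, 6.2) after.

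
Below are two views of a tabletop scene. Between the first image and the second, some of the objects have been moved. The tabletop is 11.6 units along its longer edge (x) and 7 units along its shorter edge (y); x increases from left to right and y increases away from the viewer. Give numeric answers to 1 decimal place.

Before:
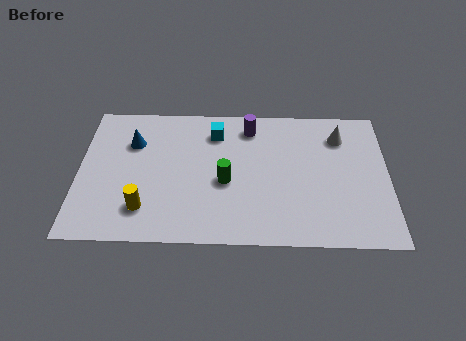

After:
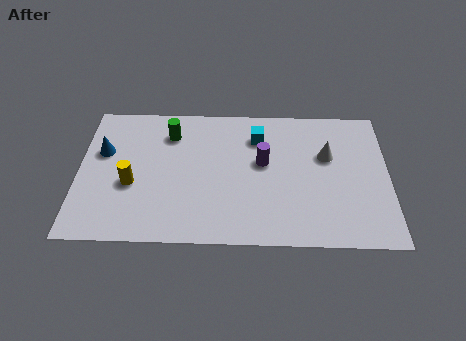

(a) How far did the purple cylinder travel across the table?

1.9

The purple cylinder was near (6.4, 5.8) before and (6.9, 4.0) after, so it travelled √(0.5² + 1.8²) ≈ 1.9 units.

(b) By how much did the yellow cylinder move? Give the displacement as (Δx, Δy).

(-0.5, 1.2)

From the two frames, the yellow cylinder sits at roughly (2.5, 1.6) before and (2.0, 2.8) after.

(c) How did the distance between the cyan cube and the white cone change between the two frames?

-1.9

Before: roughly 4.7 units apart; after: 2.8. That's 1.9 units closer together.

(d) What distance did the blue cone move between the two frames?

1.2

From (2.0, 4.9) to (0.9, 4.4), the blue cone covered √(1.1² + 0.5²) ≈ 1.2 units.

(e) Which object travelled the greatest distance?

the green cylinder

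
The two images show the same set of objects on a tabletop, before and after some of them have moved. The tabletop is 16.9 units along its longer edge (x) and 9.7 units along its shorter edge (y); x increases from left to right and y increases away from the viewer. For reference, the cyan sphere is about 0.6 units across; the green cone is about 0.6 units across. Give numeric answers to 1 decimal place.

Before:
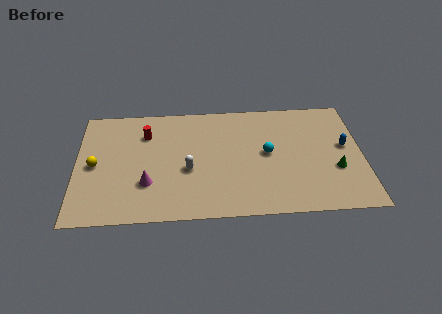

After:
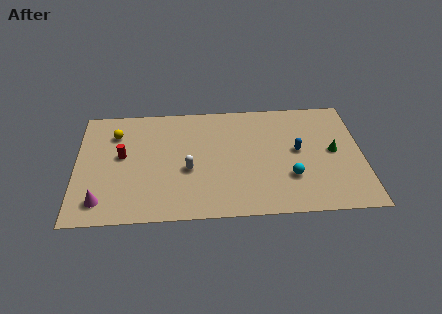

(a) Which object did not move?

the white capsule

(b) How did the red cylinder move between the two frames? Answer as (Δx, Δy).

(-1.4, -1.8)

The red cylinder started near (4.1, 7.2) and ended near (2.7, 5.4).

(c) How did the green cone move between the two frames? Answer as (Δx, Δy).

(-0.1, 1.5)

From the two frames, the green cone sits at roughly (15.3, 3.5) before and (15.2, 5.0) after.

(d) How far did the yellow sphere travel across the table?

2.9

The yellow sphere was near (1.1, 4.7) before and (2.3, 7.3) after, so it travelled √(1.2² + 2.6²) ≈ 2.9 units.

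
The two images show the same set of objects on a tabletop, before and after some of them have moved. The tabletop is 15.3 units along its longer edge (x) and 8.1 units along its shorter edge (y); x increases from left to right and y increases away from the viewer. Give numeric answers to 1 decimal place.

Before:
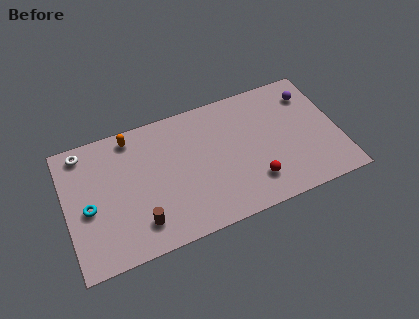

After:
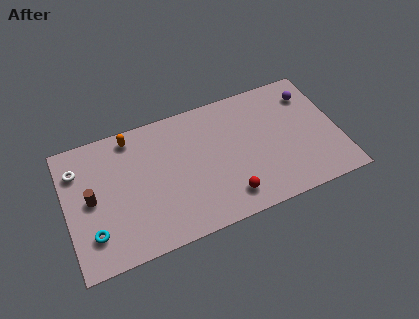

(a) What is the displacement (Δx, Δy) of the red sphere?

(-1.5, -0.4)

The red sphere started near (10.3, 1.9) and ended near (8.8, 1.5).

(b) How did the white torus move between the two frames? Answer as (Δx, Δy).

(-0.4, -1.0)

The white torus started near (1.2, 7.1) and ended near (0.8, 6.1).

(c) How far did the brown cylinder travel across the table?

3.5

The brown cylinder moved from about (3.9, 1.7) to (1.4, 4.1), a distance of √(2.5² + 2.4²) ≈ 3.5.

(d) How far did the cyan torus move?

1.6

The cyan torus was near (1.2, 3.6) before and (1.3, 2.0) after, so it travelled √(0.1² + 1.6²) ≈ 1.6 units.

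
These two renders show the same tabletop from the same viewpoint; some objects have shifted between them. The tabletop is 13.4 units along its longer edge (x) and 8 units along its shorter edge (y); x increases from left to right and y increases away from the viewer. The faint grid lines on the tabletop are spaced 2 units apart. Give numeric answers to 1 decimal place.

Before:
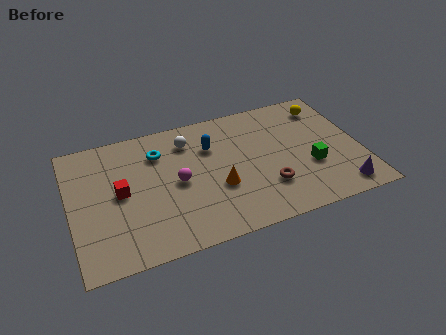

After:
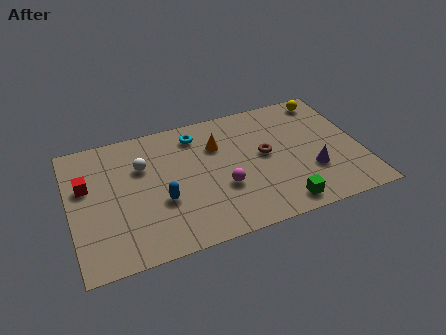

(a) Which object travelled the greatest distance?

the blue capsule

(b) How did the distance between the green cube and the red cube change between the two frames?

+0.7

The distance was about 8.8 in the first image and 9.5 in the second, so they moved 0.7 units further apart.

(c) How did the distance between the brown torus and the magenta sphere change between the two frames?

-1.8

The distance was about 4.3 in the first image and 2.5 in the second, so they moved 1.8 units closer together.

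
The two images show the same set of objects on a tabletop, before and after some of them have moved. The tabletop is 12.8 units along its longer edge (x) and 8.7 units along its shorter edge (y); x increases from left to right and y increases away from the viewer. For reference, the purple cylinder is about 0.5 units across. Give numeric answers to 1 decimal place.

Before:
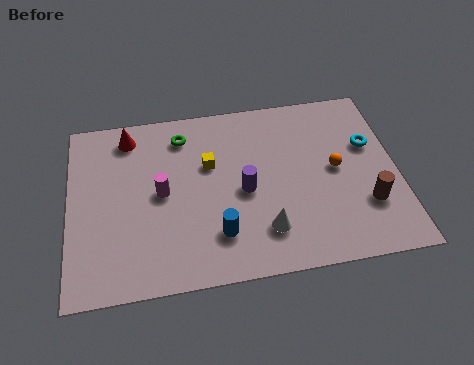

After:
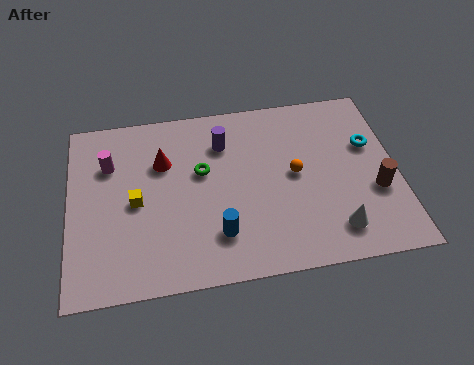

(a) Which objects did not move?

the cyan torus and the blue cylinder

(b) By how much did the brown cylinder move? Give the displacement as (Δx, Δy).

(0.4, 0.6)

The brown cylinder started near (11.5, 2.6) and ended near (11.9, 3.2).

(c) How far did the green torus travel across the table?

2.0

From (4.5, 7.1) to (5.2, 5.2), the green torus covered √(0.7² + 1.9²) ≈ 2.0 units.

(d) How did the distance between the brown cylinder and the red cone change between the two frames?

-1.7

Before: roughly 10.3 units apart; after: 8.6. That's 1.7 units closer together.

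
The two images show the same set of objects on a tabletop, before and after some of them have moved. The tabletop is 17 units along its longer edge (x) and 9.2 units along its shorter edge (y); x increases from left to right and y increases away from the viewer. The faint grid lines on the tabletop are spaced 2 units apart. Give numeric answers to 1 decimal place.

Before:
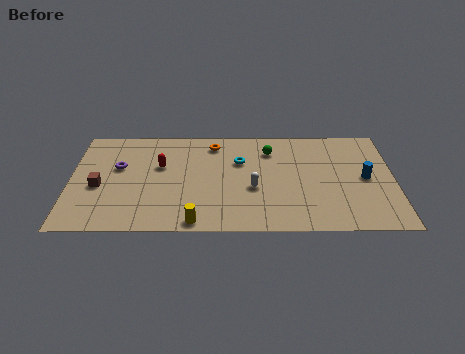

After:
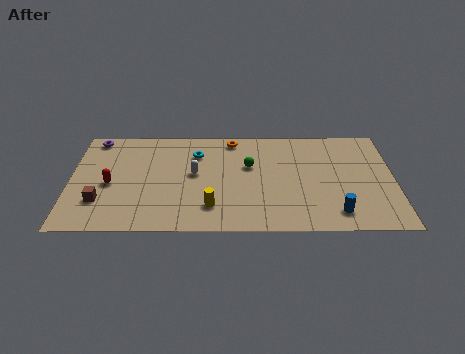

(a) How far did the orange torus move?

1.1

From (7.5, 7.7) to (8.5, 8.1), the orange torus covered √(1.0² + 0.4²) ≈ 1.1 units.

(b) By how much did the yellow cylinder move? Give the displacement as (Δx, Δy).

(0.8, 1.3)

The yellow cylinder started near (6.6, 0.8) and ended near (7.4, 2.1).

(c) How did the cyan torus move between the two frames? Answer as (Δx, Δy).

(-2.3, 0.7)

From the two frames, the cyan torus sits at roughly (8.9, 6.1) before and (6.6, 6.8) after.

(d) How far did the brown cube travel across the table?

1.3

From (1.5, 3.9) to (1.6, 2.6), the brown cube covered √(0.1² + 1.3²) ≈ 1.3 units.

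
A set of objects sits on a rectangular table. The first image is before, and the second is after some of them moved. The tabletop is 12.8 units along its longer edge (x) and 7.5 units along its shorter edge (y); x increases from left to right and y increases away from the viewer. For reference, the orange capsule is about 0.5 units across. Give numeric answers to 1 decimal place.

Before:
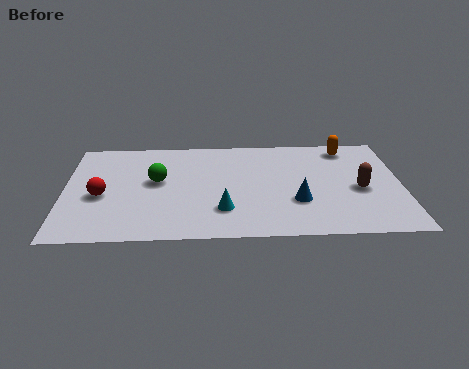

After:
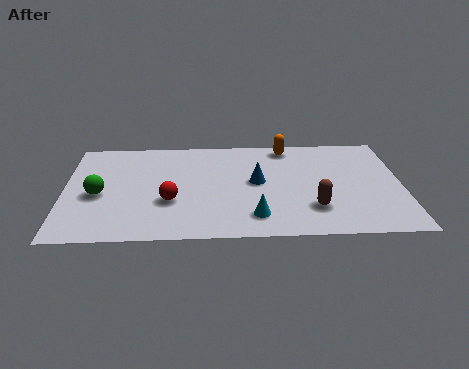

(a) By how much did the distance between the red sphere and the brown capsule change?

-4.4

Before: roughly 9.8 units apart; after: 5.4. That's 4.4 units closer together.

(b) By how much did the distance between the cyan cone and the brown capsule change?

-3.1

The distance was about 5.4 in the first image and 2.3 in the second, so they moved 3.1 units closer together.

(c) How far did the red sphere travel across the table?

2.6

From (1.4, 3.2) to (4.0, 2.7), the red sphere covered √(2.6² + 0.5²) ≈ 2.6 units.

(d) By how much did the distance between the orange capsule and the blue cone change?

-1.5

The distance was about 4.4 in the first image and 2.9 in the second, so they moved 1.5 units closer together.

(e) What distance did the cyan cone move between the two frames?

1.3

The cyan cone moved from about (6.0, 2.0) to (7.2, 1.5), a distance of √(1.2² + 0.5²) ≈ 1.3.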